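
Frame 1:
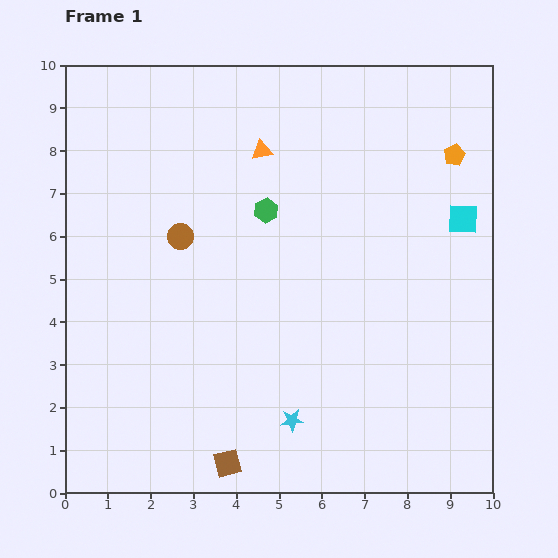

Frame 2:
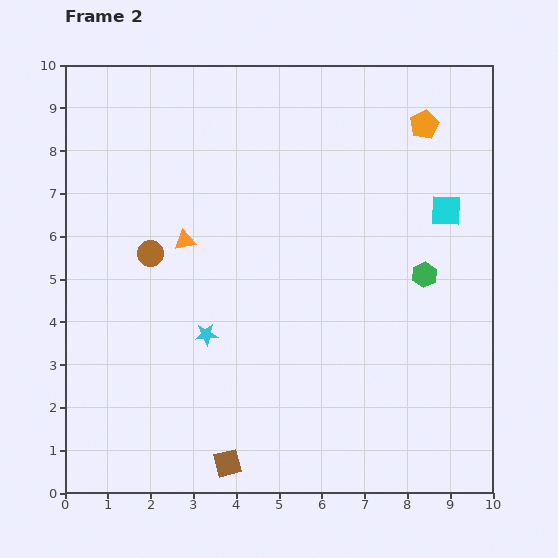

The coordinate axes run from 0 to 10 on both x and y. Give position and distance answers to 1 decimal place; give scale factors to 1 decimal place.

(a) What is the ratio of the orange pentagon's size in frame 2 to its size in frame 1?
1.4×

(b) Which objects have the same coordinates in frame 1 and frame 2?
the brown square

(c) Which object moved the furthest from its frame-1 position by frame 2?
the green hexagon

(moved 4.0; next 2.8)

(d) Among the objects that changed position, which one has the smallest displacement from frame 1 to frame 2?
the cyan square

(moved 0.4)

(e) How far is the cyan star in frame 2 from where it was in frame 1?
2.8

The cyan star moved from (5.3, 1.7) to (3.3, 3.7), a distance of √(2.0² + 2.0²) ≈ 2.8.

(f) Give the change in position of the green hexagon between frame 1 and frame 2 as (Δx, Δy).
(3.7, -1.5)

The green hexagon was at (4.7, 6.6) in frame 1 and (8.4, 5.1) in frame 2.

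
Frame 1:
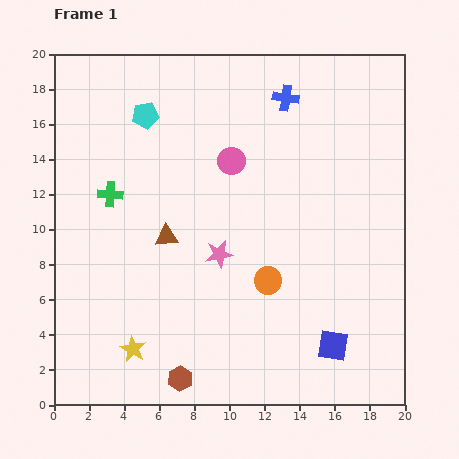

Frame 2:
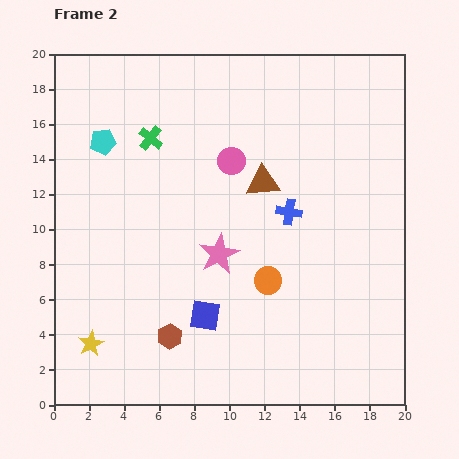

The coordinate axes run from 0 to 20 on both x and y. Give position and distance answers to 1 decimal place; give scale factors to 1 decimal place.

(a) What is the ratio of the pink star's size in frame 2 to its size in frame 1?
1.5×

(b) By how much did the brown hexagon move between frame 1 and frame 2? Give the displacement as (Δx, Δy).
(-0.6, 2.4)

The brown hexagon was at (7.2, 1.5) in frame 1 and (6.6, 3.9) in frame 2.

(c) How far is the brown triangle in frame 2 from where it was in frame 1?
6.3

The brown triangle moved from (6.4, 9.6) to (11.9, 12.7), a distance of √(5.5² + 3.1²) ≈ 6.3.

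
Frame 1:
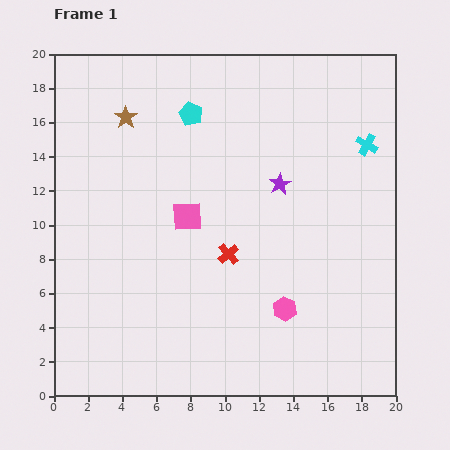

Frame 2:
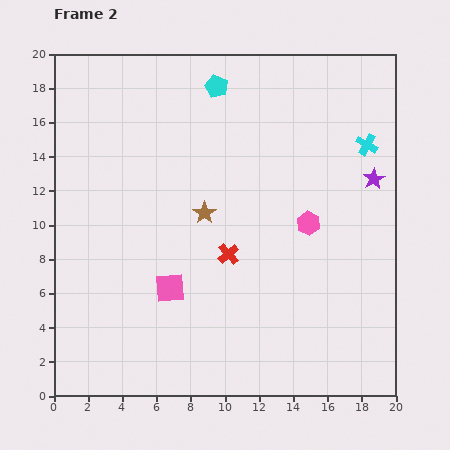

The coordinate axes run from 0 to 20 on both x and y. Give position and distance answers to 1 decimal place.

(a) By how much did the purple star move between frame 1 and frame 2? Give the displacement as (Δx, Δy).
(5.5, 0.3)

The purple star was at (13.2, 12.4) in frame 1 and (18.7, 12.7) in frame 2.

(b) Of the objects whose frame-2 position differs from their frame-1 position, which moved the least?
the cyan pentagon

(moved 2.2)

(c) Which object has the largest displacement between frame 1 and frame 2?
the brown star

(moved 7.2; next 5.5)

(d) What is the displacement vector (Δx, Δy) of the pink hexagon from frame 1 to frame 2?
(1.4, 5.0)

The pink hexagon was at (13.5, 5.1) in frame 1 and (14.9, 10.1) in frame 2.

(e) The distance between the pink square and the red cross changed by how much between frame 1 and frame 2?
+0.6

Distance in frame 1: 3.3. Distance in frame 2: 3.9.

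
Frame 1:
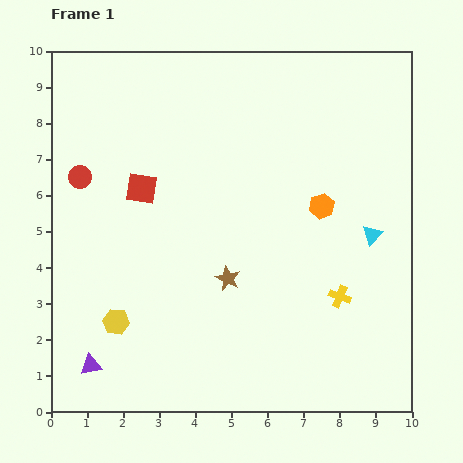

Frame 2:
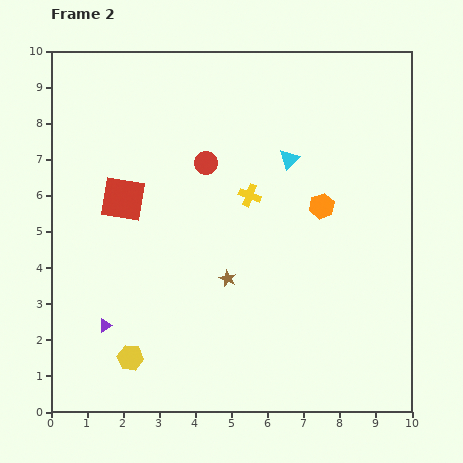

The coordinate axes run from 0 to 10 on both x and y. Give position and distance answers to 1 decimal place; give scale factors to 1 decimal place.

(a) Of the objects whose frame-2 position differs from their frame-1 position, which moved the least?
the red square

(moved 0.6)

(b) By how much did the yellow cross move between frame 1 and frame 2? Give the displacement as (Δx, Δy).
(-2.5, 2.8)

The yellow cross was at (8.0, 3.2) in frame 1 and (5.5, 6.0) in frame 2.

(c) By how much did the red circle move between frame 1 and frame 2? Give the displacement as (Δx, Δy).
(3.5, 0.4)

The red circle was at (0.8, 6.5) in frame 1 and (4.3, 6.9) in frame 2.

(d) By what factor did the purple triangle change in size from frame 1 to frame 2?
0.6×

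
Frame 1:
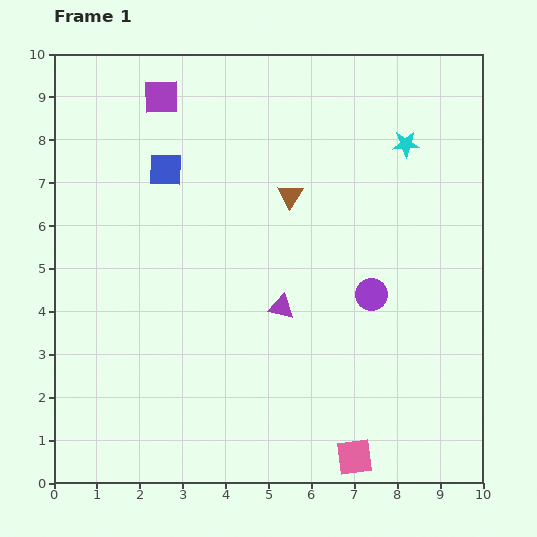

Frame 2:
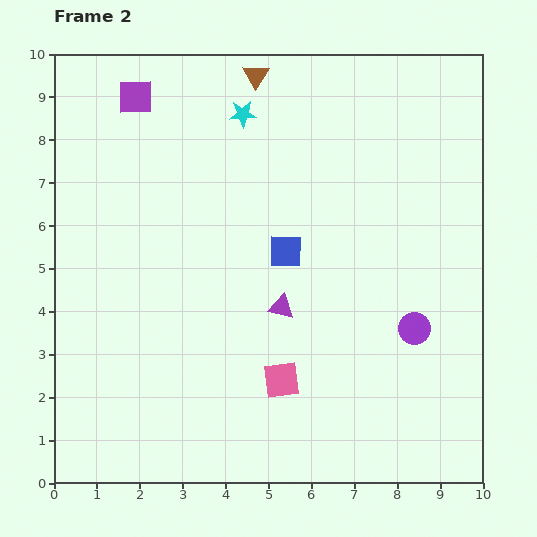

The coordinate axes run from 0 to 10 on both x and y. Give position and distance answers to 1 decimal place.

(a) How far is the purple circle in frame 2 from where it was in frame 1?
1.3

The purple circle moved from (7.4, 4.4) to (8.4, 3.6), a distance of √(1.0² + 0.8²) ≈ 1.3.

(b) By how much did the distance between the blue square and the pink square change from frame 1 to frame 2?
-5.0

Distance in frame 1: 8.0. Distance in frame 2: 3.0.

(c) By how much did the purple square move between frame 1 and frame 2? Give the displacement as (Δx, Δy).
(-0.6, 0.0)

The purple square was at (2.5, 9.0) in frame 1 and (1.9, 9.0) in frame 2.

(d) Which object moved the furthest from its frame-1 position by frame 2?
the cyan star

(moved 3.9; next 3.4)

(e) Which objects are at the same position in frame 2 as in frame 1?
the purple triangle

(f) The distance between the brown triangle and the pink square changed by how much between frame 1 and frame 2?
+0.8

Distance in frame 1: 6.3. Distance in frame 2: 7.1.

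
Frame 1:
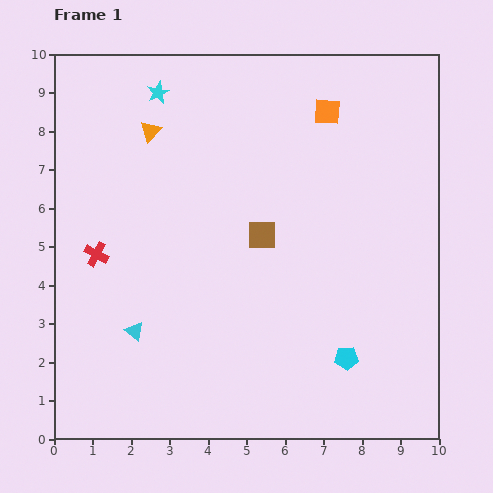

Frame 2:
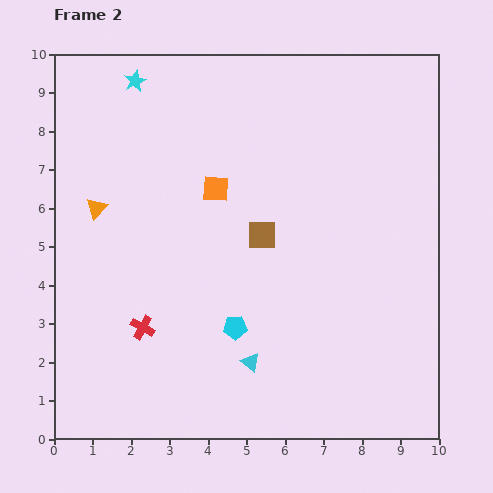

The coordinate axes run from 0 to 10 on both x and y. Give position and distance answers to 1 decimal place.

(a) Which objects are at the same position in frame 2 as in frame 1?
the brown square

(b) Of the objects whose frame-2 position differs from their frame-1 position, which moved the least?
the cyan star

(moved 0.7)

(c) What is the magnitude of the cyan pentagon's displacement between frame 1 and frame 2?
3.0

The cyan pentagon moved from (7.6, 2.1) to (4.7, 2.9), a distance of √(2.9² + 0.8²) ≈ 3.0.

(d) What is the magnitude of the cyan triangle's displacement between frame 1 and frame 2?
3.1

The cyan triangle moved from (2.1, 2.8) to (5.1, 2.0), a distance of √(3.0² + 0.8²) ≈ 3.1.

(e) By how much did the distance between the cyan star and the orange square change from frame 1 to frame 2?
-0.9

Distance in frame 1: 4.4. Distance in frame 2: 3.5.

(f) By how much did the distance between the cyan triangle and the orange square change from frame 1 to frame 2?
-3.0

Distance in frame 1: 7.6. Distance in frame 2: 4.6.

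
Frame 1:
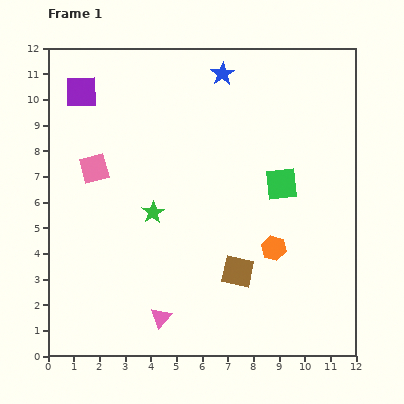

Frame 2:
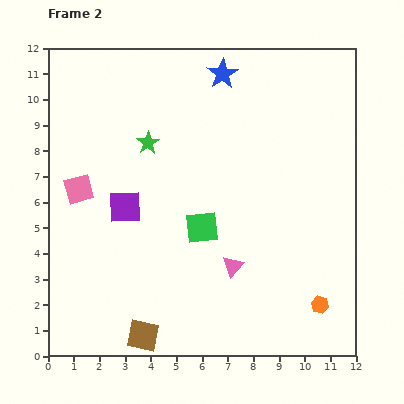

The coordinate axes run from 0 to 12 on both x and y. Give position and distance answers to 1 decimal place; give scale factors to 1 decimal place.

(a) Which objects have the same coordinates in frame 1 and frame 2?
the blue star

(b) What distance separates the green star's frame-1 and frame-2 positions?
2.7

The green star moved from (4.1, 5.6) to (3.9, 8.3), a distance of √(0.2² + 2.7²) ≈ 2.7.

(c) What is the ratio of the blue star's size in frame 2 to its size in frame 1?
1.3×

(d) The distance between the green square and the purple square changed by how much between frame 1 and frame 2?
-5.5

Distance in frame 1: 8.6. Distance in frame 2: 3.1.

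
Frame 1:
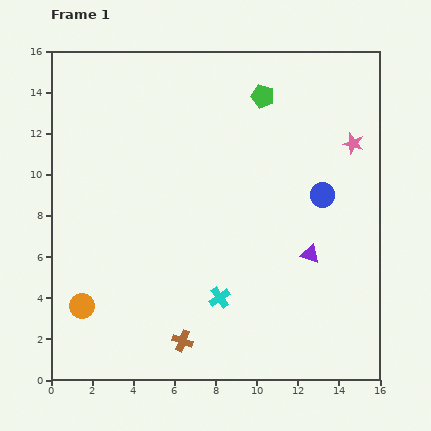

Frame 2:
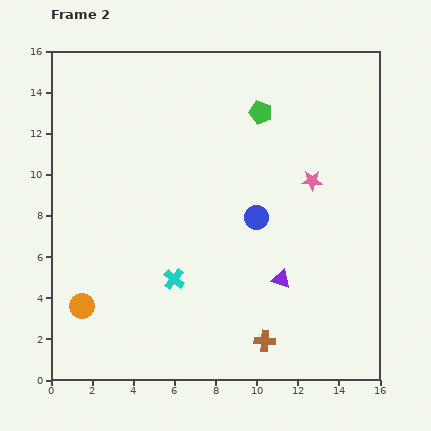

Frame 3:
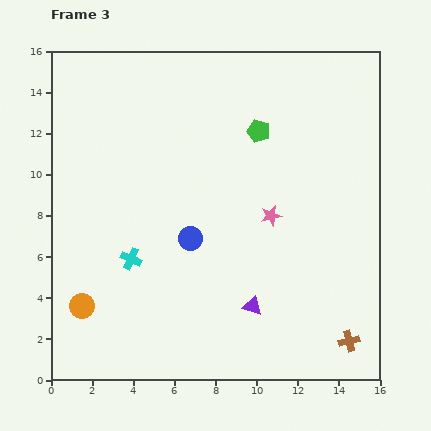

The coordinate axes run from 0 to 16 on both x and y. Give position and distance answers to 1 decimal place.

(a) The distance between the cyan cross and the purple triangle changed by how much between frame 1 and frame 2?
+0.3

Distance in frame 1: 4.9. Distance in frame 2: 5.2.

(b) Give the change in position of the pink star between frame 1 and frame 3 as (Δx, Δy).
(-4.0, -3.5)

The pink star was at (14.7, 11.5) in frame 1 and (10.7, 8.0) in frame 3.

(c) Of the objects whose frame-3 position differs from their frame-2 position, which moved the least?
the green pentagon

(moved 0.9)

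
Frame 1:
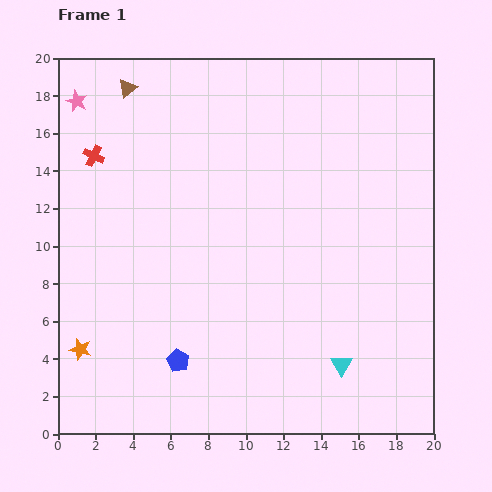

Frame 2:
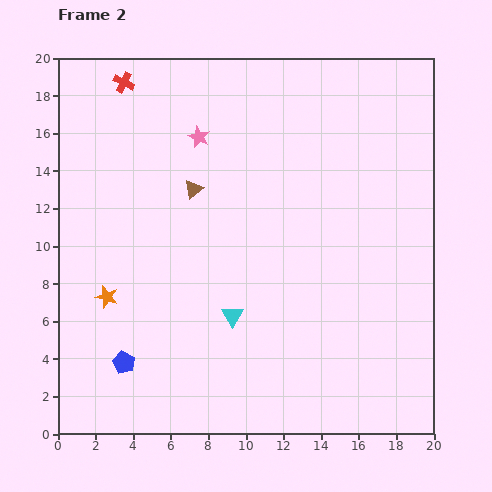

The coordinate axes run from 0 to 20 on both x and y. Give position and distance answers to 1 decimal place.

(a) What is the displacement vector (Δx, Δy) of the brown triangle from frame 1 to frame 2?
(3.5, -5.4)

The brown triangle was at (3.7, 18.4) in frame 1 and (7.2, 13.0) in frame 2.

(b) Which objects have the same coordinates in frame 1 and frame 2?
none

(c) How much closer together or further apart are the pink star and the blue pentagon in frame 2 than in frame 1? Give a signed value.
-2.2

Distance in frame 1: 14.8. Distance in frame 2: 12.6.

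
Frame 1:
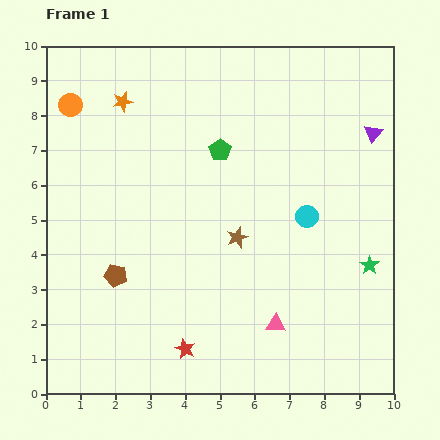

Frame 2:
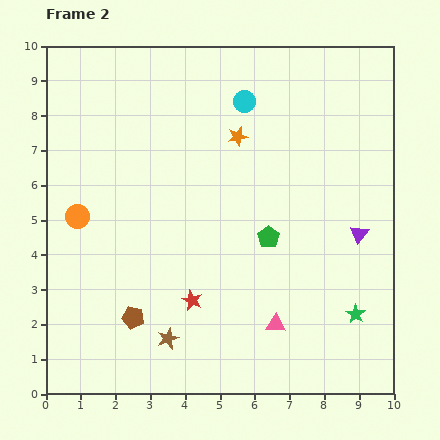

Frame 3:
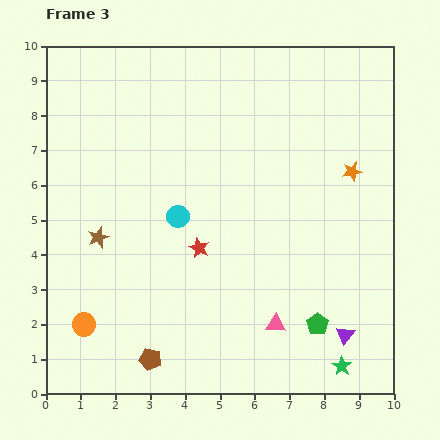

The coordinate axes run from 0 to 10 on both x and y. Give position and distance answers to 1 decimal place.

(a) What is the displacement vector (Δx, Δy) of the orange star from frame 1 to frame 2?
(3.3, -1.0)

The orange star was at (2.2, 8.4) in frame 1 and (5.5, 7.4) in frame 2.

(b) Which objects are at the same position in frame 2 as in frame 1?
the pink triangle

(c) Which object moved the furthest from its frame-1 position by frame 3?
the orange star

(moved 6.9; next 6.3)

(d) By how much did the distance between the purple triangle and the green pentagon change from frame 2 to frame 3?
-1.7

Distance in frame 2: 2.6. Distance in frame 3: 0.9.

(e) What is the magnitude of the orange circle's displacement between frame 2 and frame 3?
3.1

The orange circle moved from (0.9, 5.1) to (1.1, 2.0), a distance of √(0.2² + 3.1²) ≈ 3.1.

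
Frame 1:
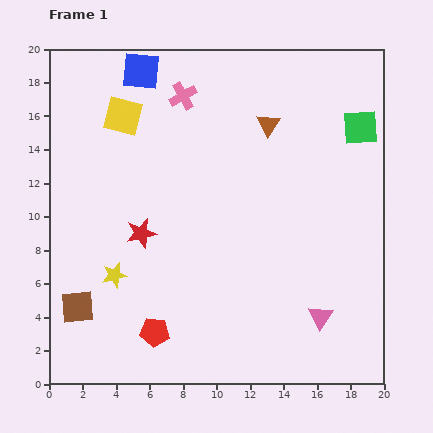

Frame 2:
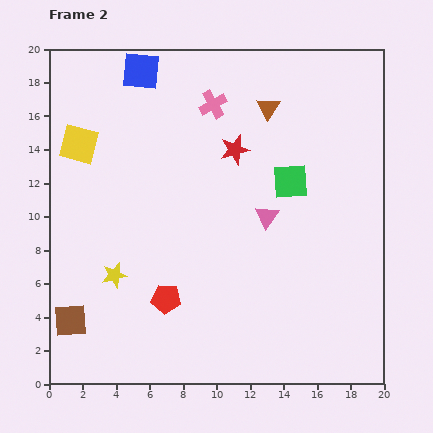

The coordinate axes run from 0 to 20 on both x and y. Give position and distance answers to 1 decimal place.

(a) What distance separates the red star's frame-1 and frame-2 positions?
7.5

The red star moved from (5.5, 9.0) to (11.1, 14.0), a distance of √(5.6² + 5.0²) ≈ 7.5.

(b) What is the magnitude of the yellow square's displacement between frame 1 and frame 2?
3.1

The yellow square moved from (4.4, 16.0) to (1.8, 14.3), a distance of √(2.6² + 1.7²) ≈ 3.1.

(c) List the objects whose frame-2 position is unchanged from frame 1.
the yellow star, the blue square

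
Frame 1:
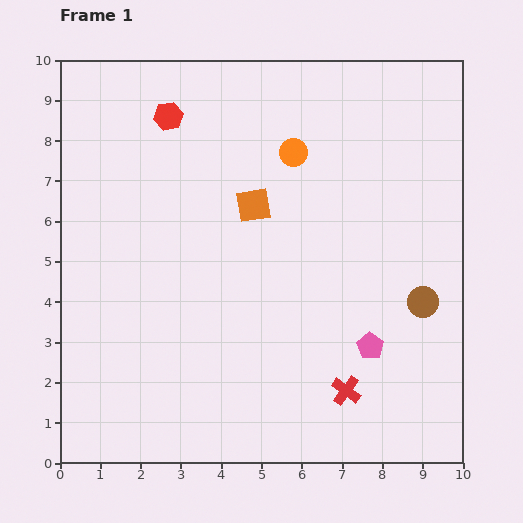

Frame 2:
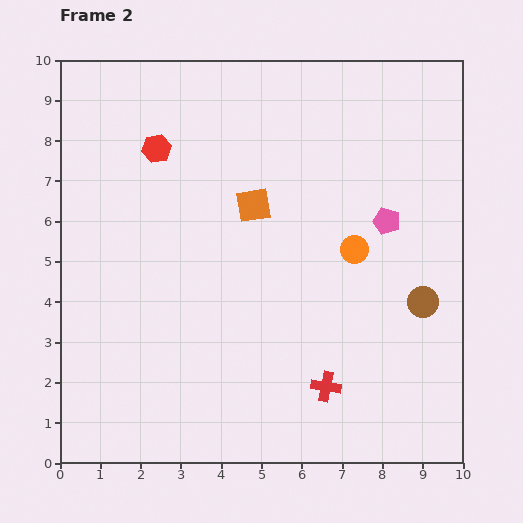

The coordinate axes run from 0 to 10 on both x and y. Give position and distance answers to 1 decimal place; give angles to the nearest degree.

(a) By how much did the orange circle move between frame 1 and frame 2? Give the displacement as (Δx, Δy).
(1.5, -2.4)

The orange circle was at (5.8, 7.7) in frame 1 and (7.3, 5.3) in frame 2.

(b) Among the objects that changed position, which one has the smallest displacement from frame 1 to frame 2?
the red cross

(moved 0.5)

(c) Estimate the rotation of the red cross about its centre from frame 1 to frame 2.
25° counter-clockwise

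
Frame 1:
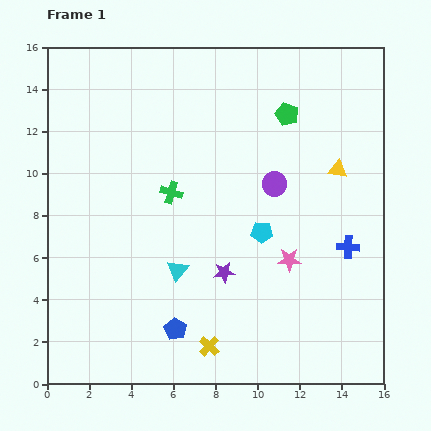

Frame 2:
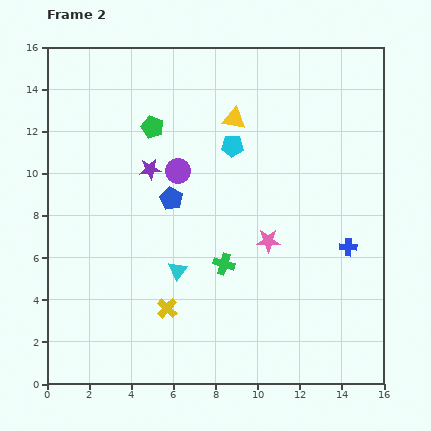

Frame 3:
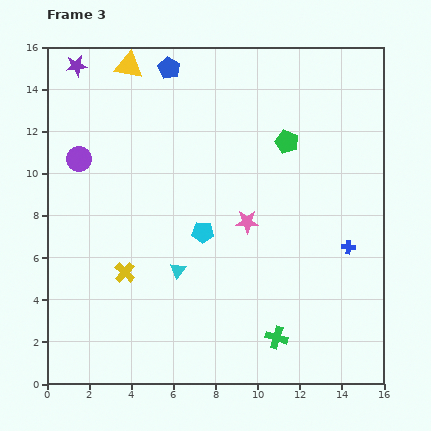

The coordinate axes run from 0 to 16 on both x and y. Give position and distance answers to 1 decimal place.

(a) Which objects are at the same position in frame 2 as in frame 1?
the blue cross, the cyan triangle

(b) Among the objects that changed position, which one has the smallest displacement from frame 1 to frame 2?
the pink star

(moved 1.3)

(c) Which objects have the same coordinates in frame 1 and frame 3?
the blue cross, the cyan triangle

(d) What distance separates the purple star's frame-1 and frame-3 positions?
12.0

The purple star moved from (8.4, 5.3) to (1.4, 15.1), a distance of √(7.0² + 9.8²) ≈ 12.0.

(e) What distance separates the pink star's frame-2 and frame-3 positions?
1.3

The pink star moved from (10.5, 6.8) to (9.5, 7.7), a distance of √(1.0² + 0.9²) ≈ 1.3.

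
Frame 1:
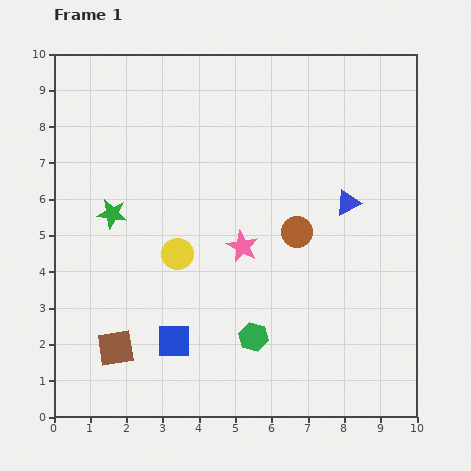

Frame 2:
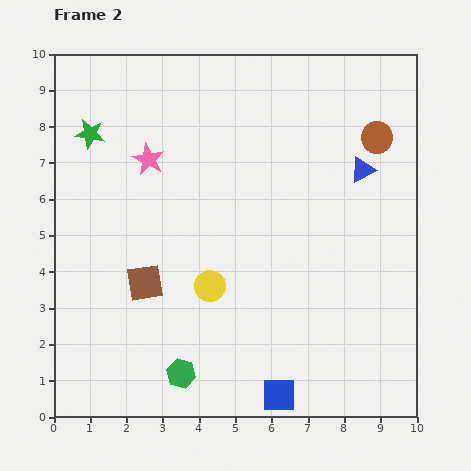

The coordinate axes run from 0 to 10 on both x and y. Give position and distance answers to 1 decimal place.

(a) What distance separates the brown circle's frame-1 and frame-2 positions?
3.4

The brown circle moved from (6.7, 5.1) to (8.9, 7.7), a distance of √(2.2² + 2.6²) ≈ 3.4.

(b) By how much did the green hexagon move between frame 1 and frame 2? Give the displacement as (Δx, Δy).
(-2.0, -1.0)

The green hexagon was at (5.5, 2.2) in frame 1 and (3.5, 1.2) in frame 2.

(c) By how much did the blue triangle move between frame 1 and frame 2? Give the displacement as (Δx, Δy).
(0.4, 0.9)

The blue triangle was at (8.1, 5.9) in frame 1 and (8.5, 6.8) in frame 2.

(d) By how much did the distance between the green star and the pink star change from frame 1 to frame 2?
-2.0

Distance in frame 1: 3.7. Distance in frame 2: 1.7.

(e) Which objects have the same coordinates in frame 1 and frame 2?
none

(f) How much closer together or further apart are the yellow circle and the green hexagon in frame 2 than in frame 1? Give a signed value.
-0.6

Distance in frame 1: 3.1. Distance in frame 2: 2.5.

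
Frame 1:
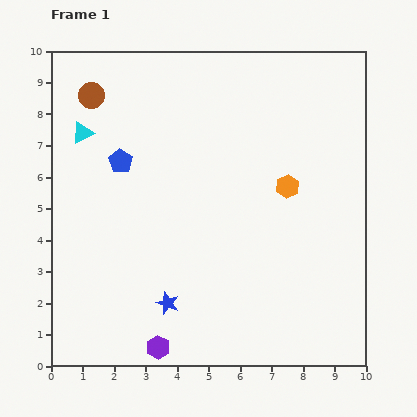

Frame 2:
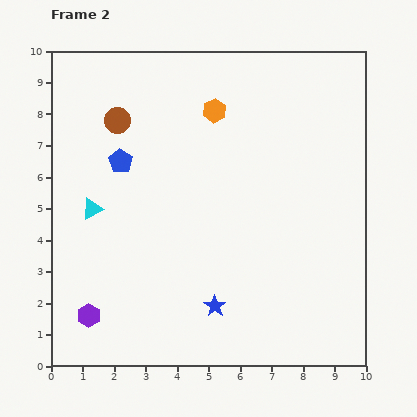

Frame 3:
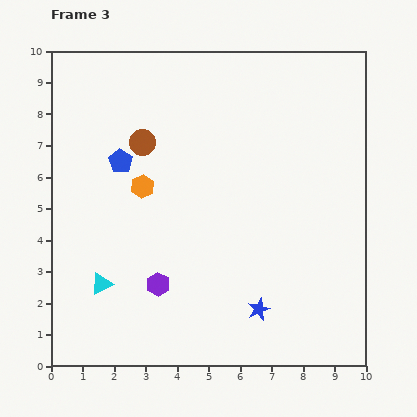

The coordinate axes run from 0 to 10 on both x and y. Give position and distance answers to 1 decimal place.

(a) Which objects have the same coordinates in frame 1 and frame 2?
the blue pentagon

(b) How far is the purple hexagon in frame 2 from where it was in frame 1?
2.4

The purple hexagon moved from (3.4, 0.6) to (1.2, 1.6), a distance of √(2.2² + 1.0²) ≈ 2.4.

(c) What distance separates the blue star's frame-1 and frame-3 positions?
2.9

The blue star moved from (3.7, 2.0) to (6.6, 1.8), a distance of √(2.9² + 0.2²) ≈ 2.9.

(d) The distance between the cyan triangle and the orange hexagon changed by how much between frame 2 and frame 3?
-1.6

Distance in frame 2: 5.0. Distance in frame 3: 3.4.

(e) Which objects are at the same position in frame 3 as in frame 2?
the blue pentagon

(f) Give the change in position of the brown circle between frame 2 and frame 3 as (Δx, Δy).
(0.8, -0.7)

The brown circle was at (2.1, 7.8) in frame 2 and (2.9, 7.1) in frame 3.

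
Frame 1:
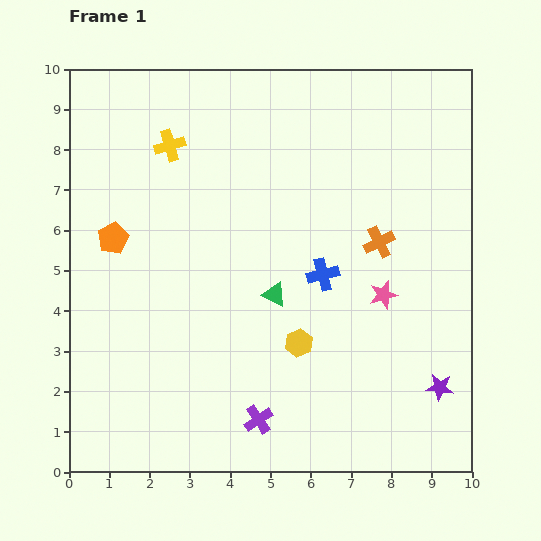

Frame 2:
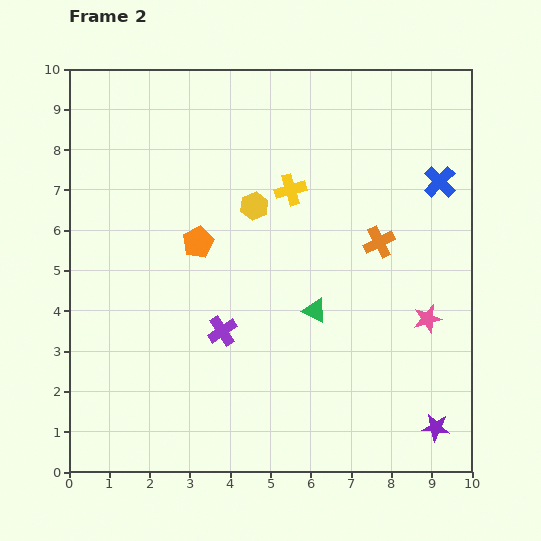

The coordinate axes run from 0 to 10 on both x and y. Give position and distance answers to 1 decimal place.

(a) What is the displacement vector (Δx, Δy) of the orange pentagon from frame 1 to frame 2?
(2.1, -0.1)

The orange pentagon was at (1.1, 5.8) in frame 1 and (3.2, 5.7) in frame 2.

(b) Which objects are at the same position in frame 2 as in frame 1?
the orange cross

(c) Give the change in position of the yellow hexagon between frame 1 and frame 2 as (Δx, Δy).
(-1.1, 3.4)

The yellow hexagon was at (5.7, 3.2) in frame 1 and (4.6, 6.6) in frame 2.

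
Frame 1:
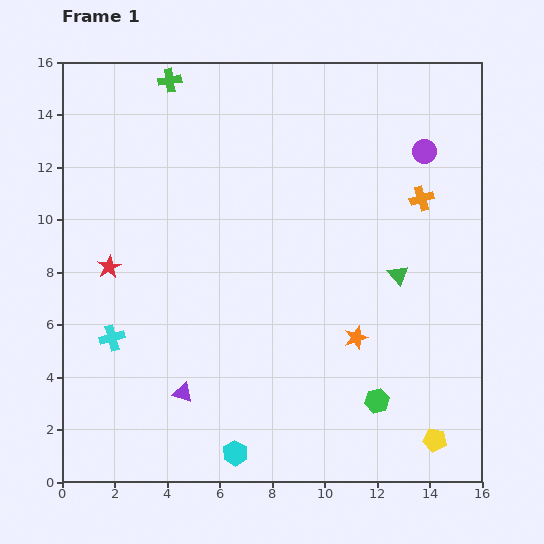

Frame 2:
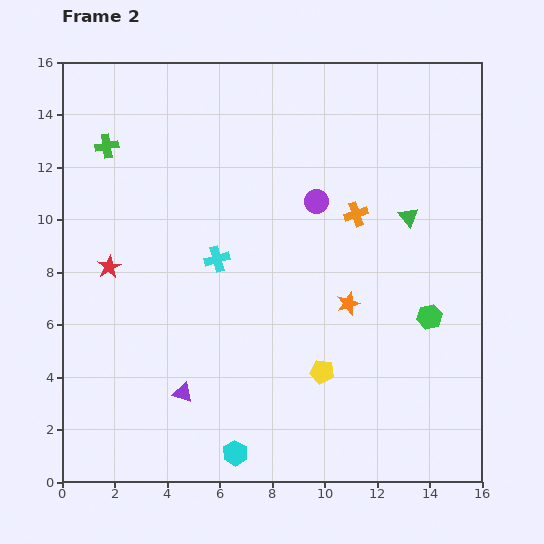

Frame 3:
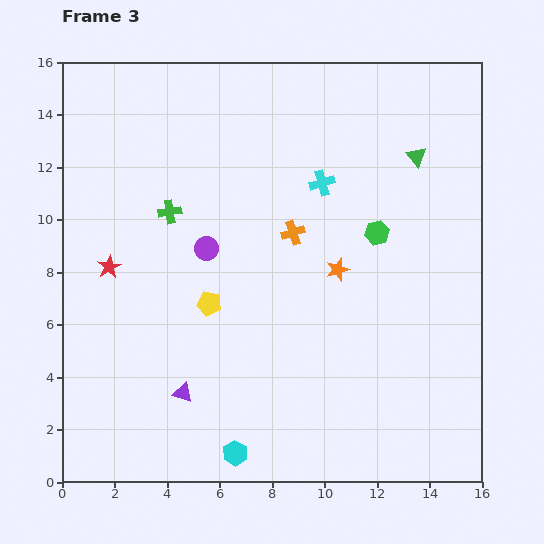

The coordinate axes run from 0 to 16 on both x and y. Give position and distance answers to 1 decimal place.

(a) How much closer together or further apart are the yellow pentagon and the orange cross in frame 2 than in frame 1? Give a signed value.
-3.1

Distance in frame 1: 9.2. Distance in frame 2: 6.1.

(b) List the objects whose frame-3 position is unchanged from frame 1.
the cyan hexagon, the red star, the purple triangle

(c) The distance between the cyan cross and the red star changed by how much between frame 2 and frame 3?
+4.6

Distance in frame 2: 4.1. Distance in frame 3: 8.7.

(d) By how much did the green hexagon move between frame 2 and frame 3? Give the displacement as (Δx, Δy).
(-2.0, 3.2)

The green hexagon was at (14.0, 6.3) in frame 2 and (12.0, 9.5) in frame 3.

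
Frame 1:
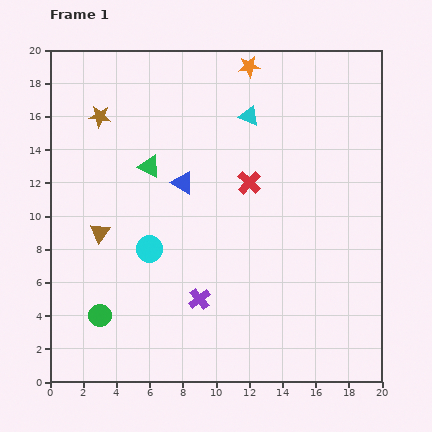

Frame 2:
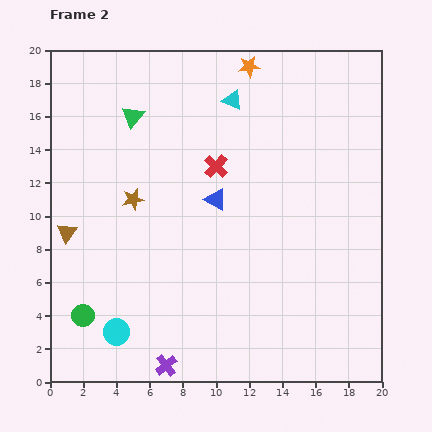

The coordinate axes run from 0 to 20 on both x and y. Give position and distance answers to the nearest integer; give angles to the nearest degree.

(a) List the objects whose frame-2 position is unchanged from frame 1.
the orange star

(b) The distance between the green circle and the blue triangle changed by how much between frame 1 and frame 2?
+2

Distance in frame 1: 9. Distance in frame 2: 11.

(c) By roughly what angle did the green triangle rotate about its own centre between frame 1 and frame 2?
43° clockwise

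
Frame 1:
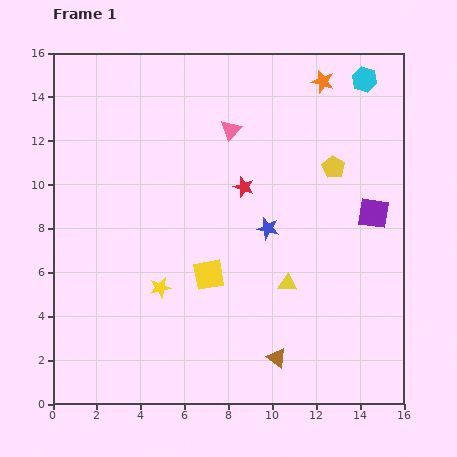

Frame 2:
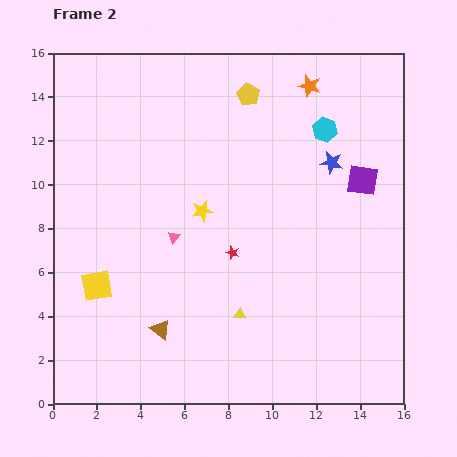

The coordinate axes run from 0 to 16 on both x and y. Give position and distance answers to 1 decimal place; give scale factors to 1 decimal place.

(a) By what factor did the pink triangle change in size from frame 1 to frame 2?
0.6×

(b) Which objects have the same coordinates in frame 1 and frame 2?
none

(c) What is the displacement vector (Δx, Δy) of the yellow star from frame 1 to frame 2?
(1.9, 3.5)

The yellow star was at (4.9, 5.3) in frame 1 and (6.8, 8.8) in frame 2.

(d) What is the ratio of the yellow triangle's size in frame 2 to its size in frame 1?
0.6×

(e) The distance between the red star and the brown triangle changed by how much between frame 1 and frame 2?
-3.1

Distance in frame 1: 7.9. Distance in frame 2: 4.8.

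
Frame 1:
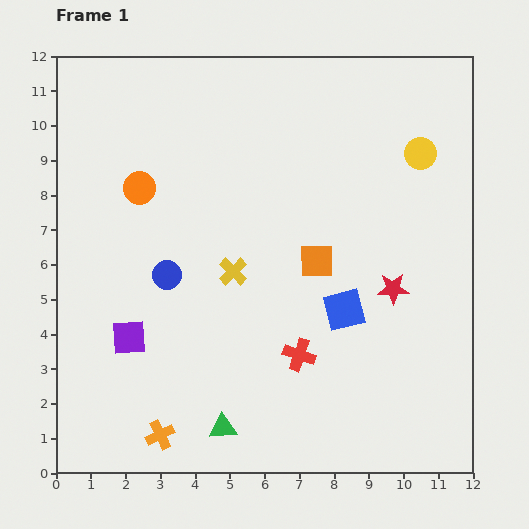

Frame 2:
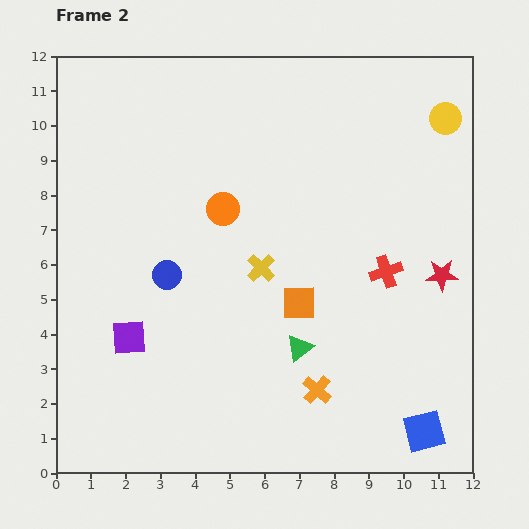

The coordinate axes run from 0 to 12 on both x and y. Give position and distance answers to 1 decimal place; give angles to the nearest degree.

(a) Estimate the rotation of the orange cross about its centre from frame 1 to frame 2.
23° counter-clockwise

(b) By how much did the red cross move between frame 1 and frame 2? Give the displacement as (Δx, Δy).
(2.5, 2.4)

The red cross was at (7.0, 3.4) in frame 1 and (9.5, 5.8) in frame 2.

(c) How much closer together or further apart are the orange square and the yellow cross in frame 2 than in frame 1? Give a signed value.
-0.9

Distance in frame 1: 2.4. Distance in frame 2: 1.5.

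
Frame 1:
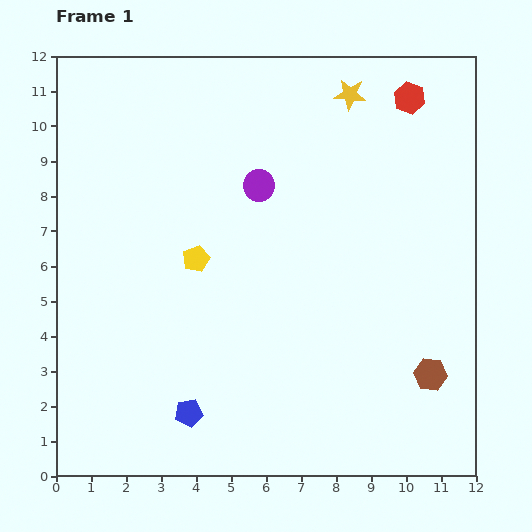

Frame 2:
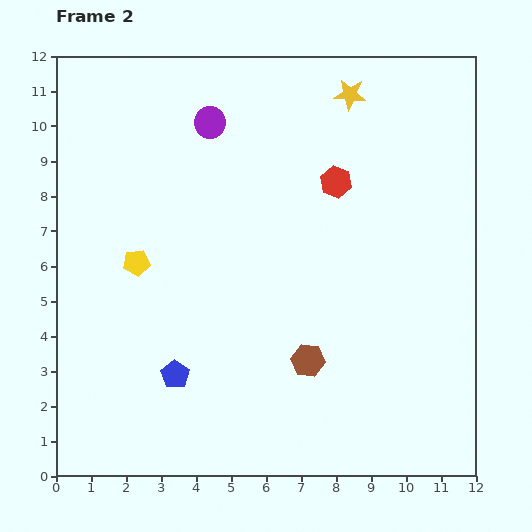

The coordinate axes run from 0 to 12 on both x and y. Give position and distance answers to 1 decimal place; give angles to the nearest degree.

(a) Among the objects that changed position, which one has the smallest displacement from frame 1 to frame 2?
the blue pentagon

(moved 1.2)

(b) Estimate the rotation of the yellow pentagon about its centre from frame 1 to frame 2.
17° clockwise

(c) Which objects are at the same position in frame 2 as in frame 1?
the yellow star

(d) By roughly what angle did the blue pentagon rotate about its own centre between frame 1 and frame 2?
28° counter-clockwise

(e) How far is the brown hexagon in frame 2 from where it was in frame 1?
3.5

The brown hexagon moved from (10.7, 2.9) to (7.2, 3.3), a distance of √(3.5² + 0.4²) ≈ 3.5.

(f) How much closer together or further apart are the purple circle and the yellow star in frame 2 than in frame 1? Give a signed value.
+0.4

Distance in frame 1: 3.7. Distance in frame 2: 4.1.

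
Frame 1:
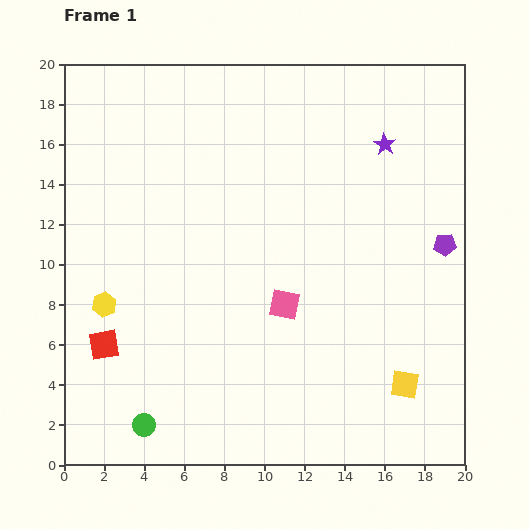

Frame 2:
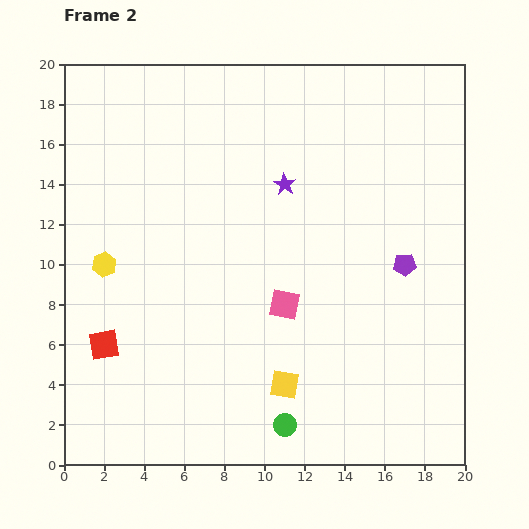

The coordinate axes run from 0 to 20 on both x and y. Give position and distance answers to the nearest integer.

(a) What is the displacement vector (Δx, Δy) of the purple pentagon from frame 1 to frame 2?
(-2, -1)

The purple pentagon was at (19, 11) in frame 1 and (17, 10) in frame 2.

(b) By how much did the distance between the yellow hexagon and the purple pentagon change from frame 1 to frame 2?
-2

Distance in frame 1: 17. Distance in frame 2: 15.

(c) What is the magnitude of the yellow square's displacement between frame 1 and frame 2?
6

The yellow square moved from (17, 4) to (11, 4), a distance of √(6² + 0²) ≈ 6.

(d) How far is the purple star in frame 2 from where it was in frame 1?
5

The purple star moved from (16, 16) to (11, 14), a distance of √(5² + 2²) ≈ 5.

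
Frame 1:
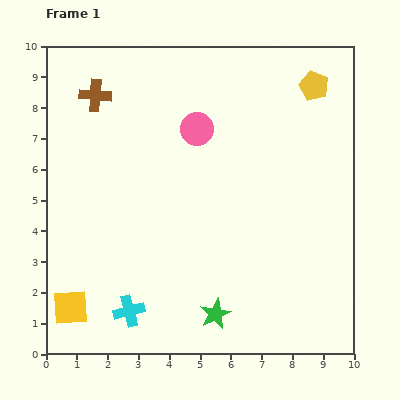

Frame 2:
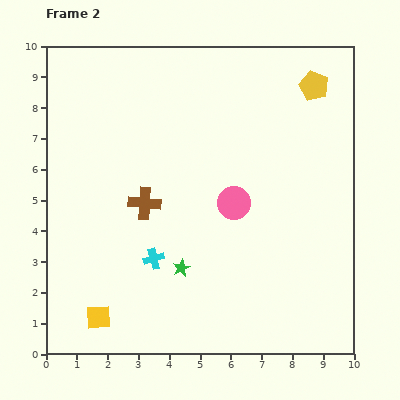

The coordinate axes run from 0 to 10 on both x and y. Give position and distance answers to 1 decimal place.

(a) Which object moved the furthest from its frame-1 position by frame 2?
the brown cross

(moved 3.8; next 2.7)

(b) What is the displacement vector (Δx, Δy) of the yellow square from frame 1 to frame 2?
(0.9, -0.3)

The yellow square was at (0.8, 1.5) in frame 1 and (1.7, 1.2) in frame 2.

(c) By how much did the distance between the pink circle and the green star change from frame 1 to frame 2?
-3.3

Distance in frame 1: 6.0. Distance in frame 2: 2.7.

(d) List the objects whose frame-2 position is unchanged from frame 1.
the yellow pentagon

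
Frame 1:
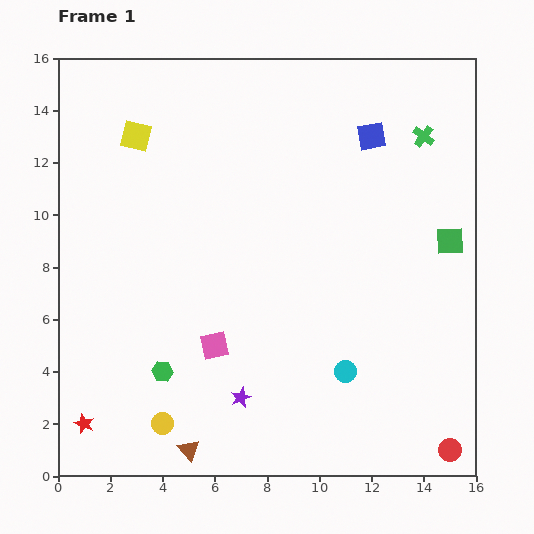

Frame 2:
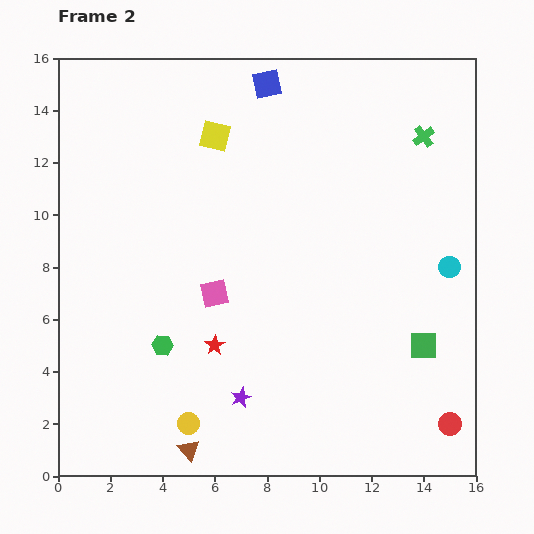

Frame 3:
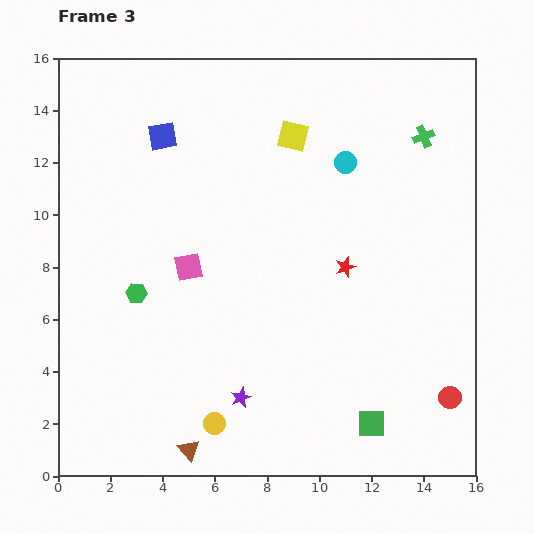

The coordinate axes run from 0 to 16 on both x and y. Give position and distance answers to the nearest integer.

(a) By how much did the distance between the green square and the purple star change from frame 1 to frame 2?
-3

Distance in frame 1: 10. Distance in frame 2: 7.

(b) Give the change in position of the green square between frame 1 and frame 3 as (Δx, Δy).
(-3, -7)

The green square was at (15, 9) in frame 1 and (12, 2) in frame 3.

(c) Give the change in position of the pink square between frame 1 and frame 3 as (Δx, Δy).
(-1, 3)

The pink square was at (6, 5) in frame 1 and (5, 8) in frame 3.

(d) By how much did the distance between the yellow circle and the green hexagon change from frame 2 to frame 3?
+3

Distance in frame 2: 3. Distance in frame 3: 6.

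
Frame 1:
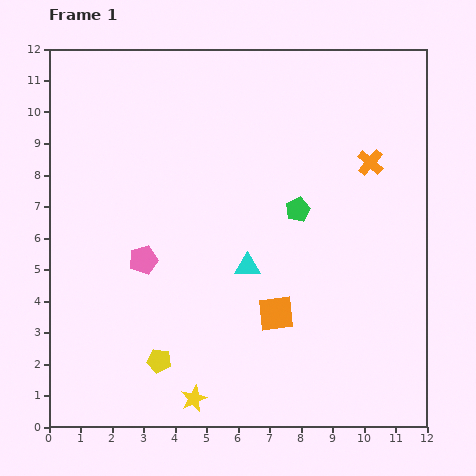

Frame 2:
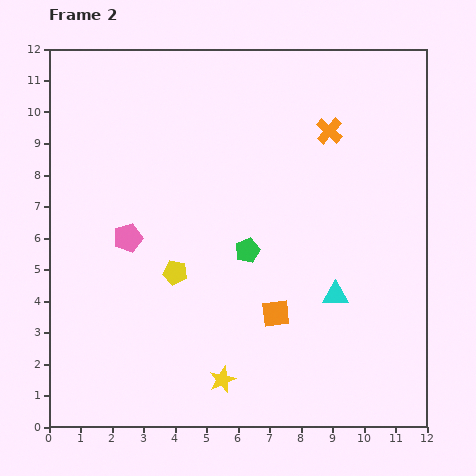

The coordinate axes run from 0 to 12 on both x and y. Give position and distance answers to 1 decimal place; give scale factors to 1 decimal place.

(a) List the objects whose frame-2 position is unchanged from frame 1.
the orange square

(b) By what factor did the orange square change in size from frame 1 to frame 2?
0.8×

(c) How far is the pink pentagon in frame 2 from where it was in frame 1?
0.9

The pink pentagon moved from (3.0, 5.3) to (2.5, 6.0), a distance of √(0.5² + 0.7²) ≈ 0.9.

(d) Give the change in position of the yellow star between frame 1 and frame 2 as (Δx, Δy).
(0.9, 0.6)

The yellow star was at (4.6, 0.9) in frame 1 and (5.5, 1.5) in frame 2.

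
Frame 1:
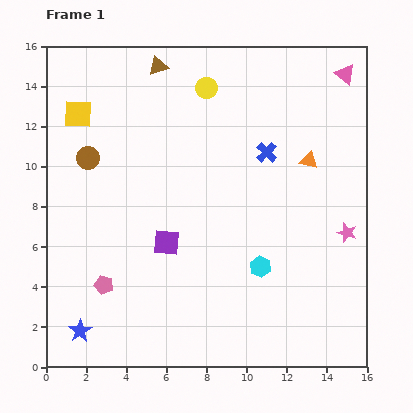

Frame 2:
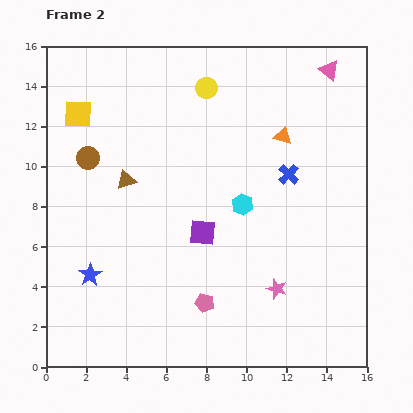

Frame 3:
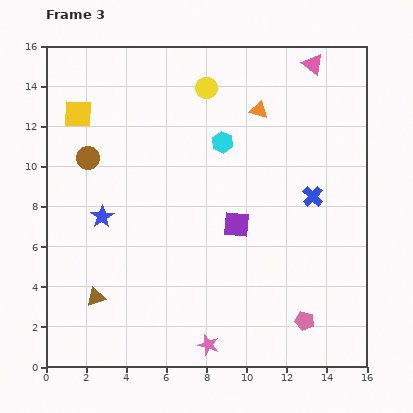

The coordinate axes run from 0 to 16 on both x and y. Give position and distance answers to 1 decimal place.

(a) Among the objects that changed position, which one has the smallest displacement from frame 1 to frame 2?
the pink triangle

(moved 0.8)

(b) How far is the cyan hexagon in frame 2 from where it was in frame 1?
3.2

The cyan hexagon moved from (10.7, 5.0) to (9.8, 8.1), a distance of √(0.9² + 3.1²) ≈ 3.2.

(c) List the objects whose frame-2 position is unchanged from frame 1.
the yellow square, the yellow circle, the brown circle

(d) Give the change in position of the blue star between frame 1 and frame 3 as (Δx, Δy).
(1.1, 5.7)

The blue star was at (1.7, 1.8) in frame 1 and (2.8, 7.5) in frame 3.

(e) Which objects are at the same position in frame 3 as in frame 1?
the yellow square, the yellow circle, the brown circle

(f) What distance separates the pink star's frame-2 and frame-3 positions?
4.4

The pink star moved from (11.5, 3.9) to (8.1, 1.1), a distance of √(3.4² + 2.8²) ≈ 4.4.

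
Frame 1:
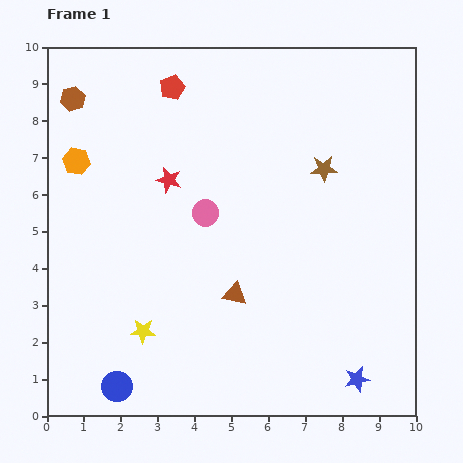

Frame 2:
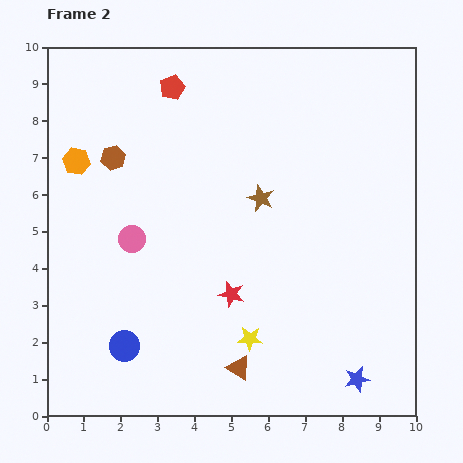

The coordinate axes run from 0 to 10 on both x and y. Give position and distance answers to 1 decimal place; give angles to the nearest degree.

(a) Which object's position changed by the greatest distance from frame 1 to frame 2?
the red star

(moved 3.5; next 2.9)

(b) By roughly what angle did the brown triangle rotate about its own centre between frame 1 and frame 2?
21° clockwise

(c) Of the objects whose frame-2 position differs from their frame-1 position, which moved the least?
the blue circle

(moved 1.1)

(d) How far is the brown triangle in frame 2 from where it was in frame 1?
2.0

The brown triangle moved from (5.1, 3.3) to (5.2, 1.3), a distance of √(0.1² + 2.0²) ≈ 2.0.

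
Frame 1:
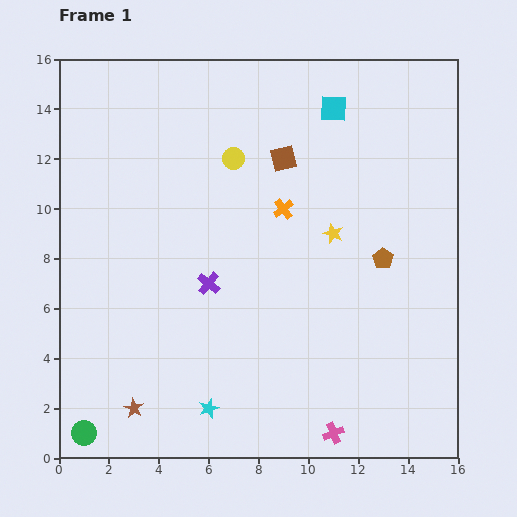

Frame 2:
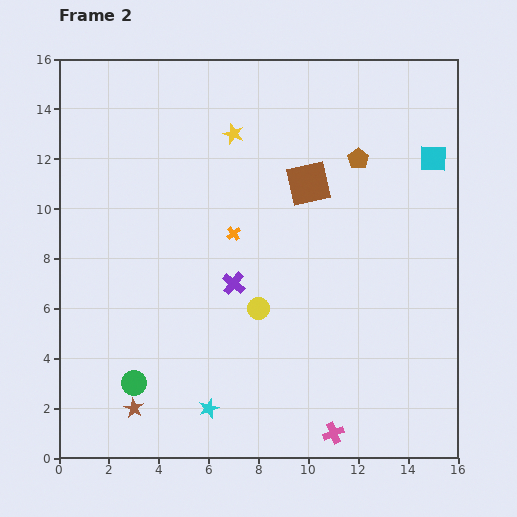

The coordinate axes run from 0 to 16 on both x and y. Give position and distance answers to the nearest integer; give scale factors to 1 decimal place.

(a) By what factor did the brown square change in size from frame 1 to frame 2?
1.7×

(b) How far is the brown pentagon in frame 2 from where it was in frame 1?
4

The brown pentagon moved from (13, 8) to (12, 12), a distance of √(1² + 4²) ≈ 4.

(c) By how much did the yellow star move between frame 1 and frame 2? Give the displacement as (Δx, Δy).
(-4, 4)

The yellow star was at (11, 9) in frame 1 and (7, 13) in frame 2.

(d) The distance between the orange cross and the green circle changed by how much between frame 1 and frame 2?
-5

Distance in frame 1: 12. Distance in frame 2: 7.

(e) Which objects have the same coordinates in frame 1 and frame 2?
the pink cross, the cyan star, the brown star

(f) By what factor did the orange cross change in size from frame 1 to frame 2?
0.7×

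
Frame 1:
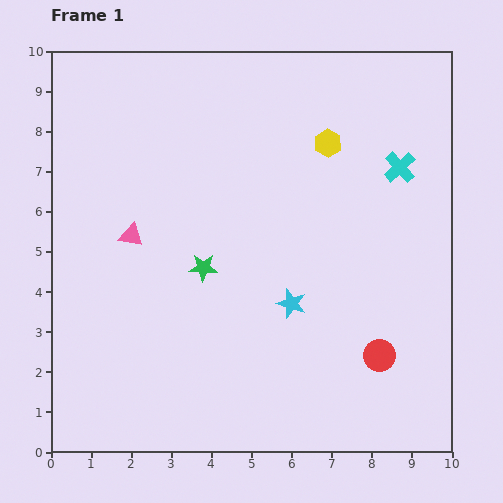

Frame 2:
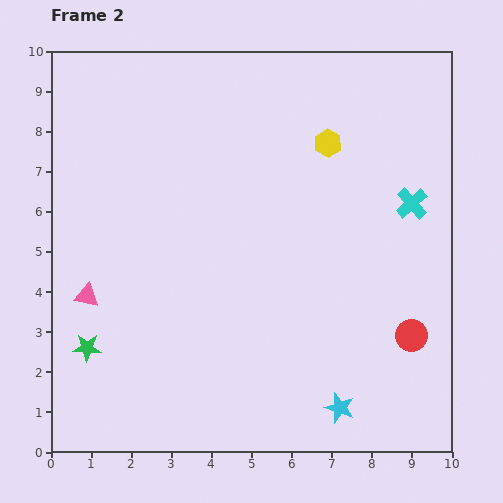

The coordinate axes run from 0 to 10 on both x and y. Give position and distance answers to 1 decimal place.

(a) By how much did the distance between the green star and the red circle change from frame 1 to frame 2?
+3.2

Distance in frame 1: 4.9. Distance in frame 2: 8.1.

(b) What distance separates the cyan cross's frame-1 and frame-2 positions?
0.9

The cyan cross moved from (8.7, 7.1) to (9.0, 6.2), a distance of √(0.3² + 0.9²) ≈ 0.9.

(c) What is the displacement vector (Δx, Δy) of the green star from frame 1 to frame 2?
(-2.9, -2.0)

The green star was at (3.8, 4.6) in frame 1 and (0.9, 2.6) in frame 2.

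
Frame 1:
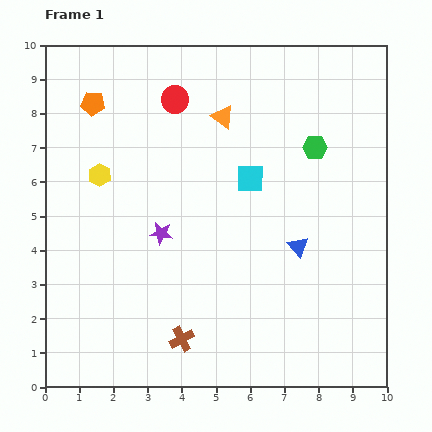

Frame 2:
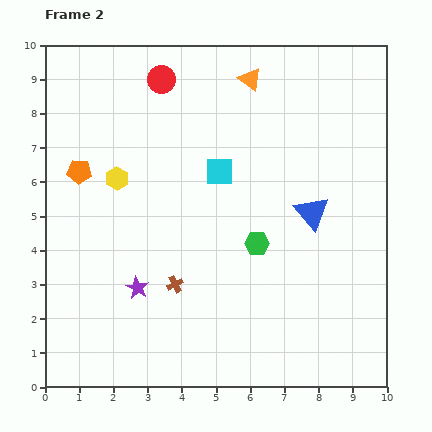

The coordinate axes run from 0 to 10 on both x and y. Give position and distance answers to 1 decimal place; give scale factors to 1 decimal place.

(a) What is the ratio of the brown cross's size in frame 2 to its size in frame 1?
0.7×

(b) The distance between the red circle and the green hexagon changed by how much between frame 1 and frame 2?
+1.3

Distance in frame 1: 4.3. Distance in frame 2: 5.6.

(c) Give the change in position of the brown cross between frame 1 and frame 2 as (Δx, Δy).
(-0.2, 1.6)

The brown cross was at (4.0, 1.4) in frame 1 and (3.8, 3.0) in frame 2.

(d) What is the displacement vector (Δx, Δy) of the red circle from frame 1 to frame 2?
(-0.4, 0.6)

The red circle was at (3.8, 8.4) in frame 1 and (3.4, 9.0) in frame 2.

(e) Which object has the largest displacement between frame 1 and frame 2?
the green hexagon

(moved 3.3; next 2.0)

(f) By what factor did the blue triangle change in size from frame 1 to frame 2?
1.6×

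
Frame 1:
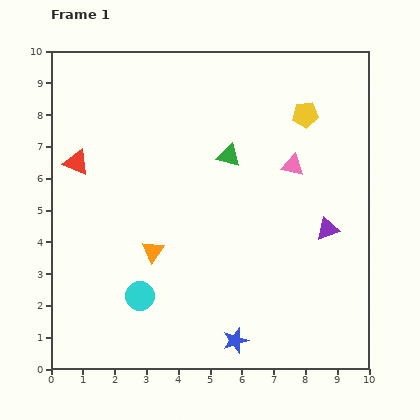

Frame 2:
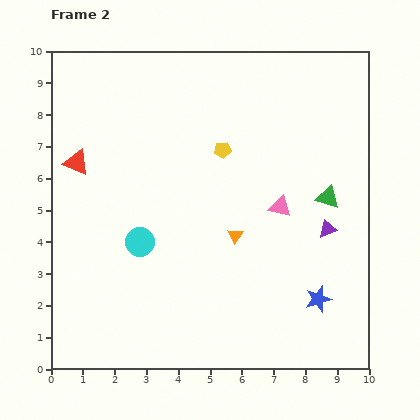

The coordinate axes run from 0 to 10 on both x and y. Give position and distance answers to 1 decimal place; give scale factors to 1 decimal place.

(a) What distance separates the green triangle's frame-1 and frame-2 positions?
3.4

The green triangle moved from (5.6, 6.7) to (8.7, 5.4), a distance of √(3.1² + 1.3²) ≈ 3.4.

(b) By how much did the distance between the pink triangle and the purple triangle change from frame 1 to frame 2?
-0.6

Distance in frame 1: 2.3. Distance in frame 2: 1.7.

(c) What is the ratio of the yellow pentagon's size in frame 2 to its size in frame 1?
0.6×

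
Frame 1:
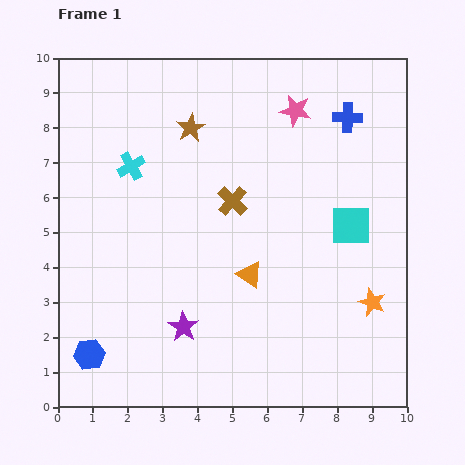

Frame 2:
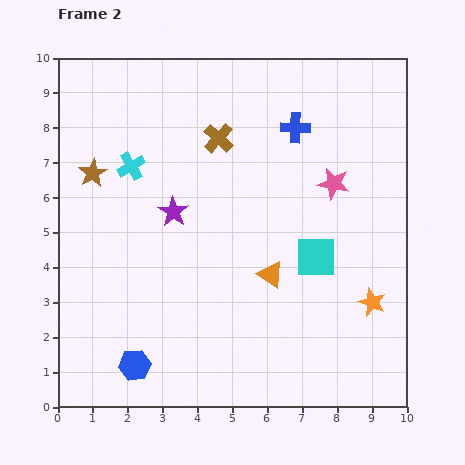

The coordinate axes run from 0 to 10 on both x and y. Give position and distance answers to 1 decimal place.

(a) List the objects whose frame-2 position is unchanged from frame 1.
the orange star, the cyan cross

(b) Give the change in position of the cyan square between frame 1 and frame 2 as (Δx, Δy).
(-1.0, -0.9)

The cyan square was at (8.4, 5.2) in frame 1 and (7.4, 4.3) in frame 2.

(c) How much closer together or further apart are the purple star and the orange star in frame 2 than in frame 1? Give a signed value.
+0.9

Distance in frame 1: 5.4. Distance in frame 2: 6.3.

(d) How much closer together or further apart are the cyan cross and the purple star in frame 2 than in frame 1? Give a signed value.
-3.0

Distance in frame 1: 4.8. Distance in frame 2: 1.8.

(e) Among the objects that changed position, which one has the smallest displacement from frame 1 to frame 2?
the orange triangle

(moved 0.6)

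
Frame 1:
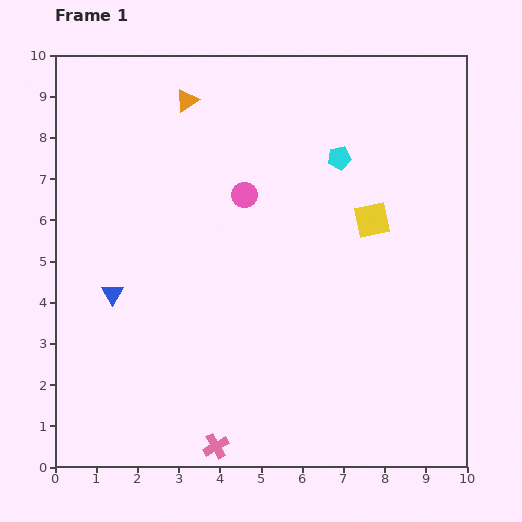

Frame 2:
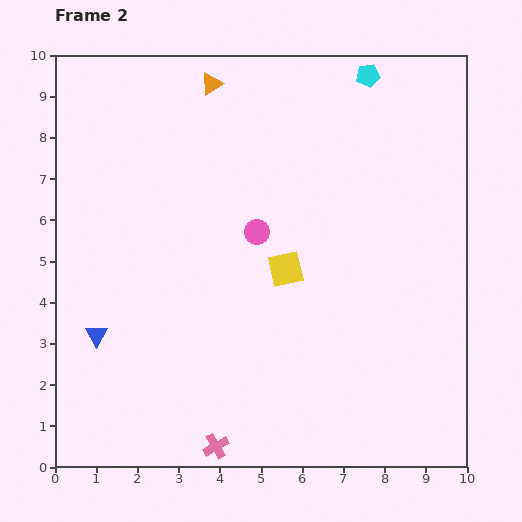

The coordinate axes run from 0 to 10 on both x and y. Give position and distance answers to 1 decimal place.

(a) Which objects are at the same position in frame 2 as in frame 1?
the pink cross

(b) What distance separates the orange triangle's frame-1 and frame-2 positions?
0.7

The orange triangle moved from (3.2, 8.9) to (3.8, 9.3), a distance of √(0.6² + 0.4²) ≈ 0.7.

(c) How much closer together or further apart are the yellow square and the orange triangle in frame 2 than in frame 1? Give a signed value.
-0.6

Distance in frame 1: 5.4. Distance in frame 2: 4.8.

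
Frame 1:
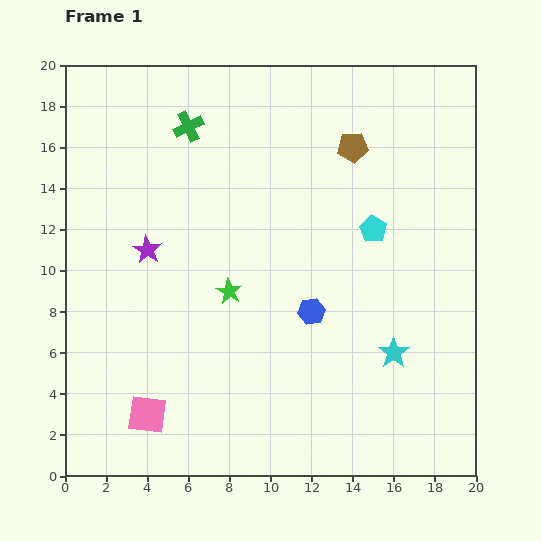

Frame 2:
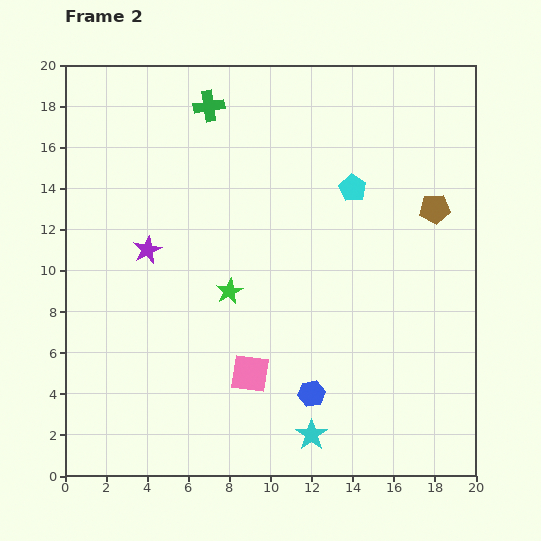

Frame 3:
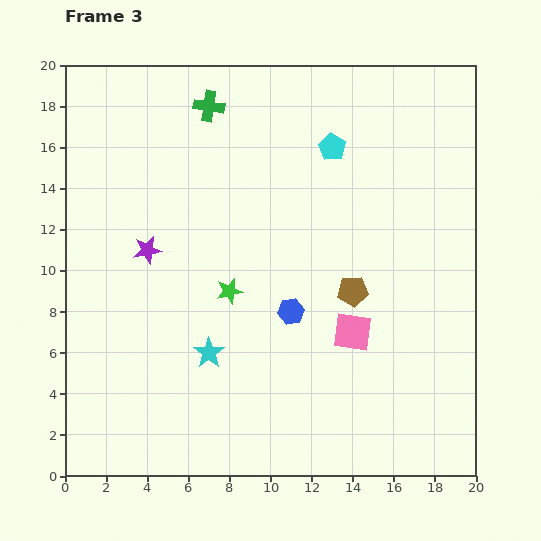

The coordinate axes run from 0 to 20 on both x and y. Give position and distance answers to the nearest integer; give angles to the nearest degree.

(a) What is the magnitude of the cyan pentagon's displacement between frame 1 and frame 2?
2

The cyan pentagon moved from (15, 12) to (14, 14), a distance of √(1² + 2²) ≈ 2.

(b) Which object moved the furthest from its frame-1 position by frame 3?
the pink square

(moved 11; next 9)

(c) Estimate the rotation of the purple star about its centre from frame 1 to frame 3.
31° clockwise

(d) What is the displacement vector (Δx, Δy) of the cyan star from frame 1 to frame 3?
(-9, 0)

The cyan star was at (16, 6) in frame 1 and (7, 6) in frame 3.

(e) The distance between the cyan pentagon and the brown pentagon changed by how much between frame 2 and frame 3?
+3

Distance in frame 2: 4. Distance in frame 3: 7.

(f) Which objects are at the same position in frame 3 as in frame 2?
the green star, the purple star, the green cross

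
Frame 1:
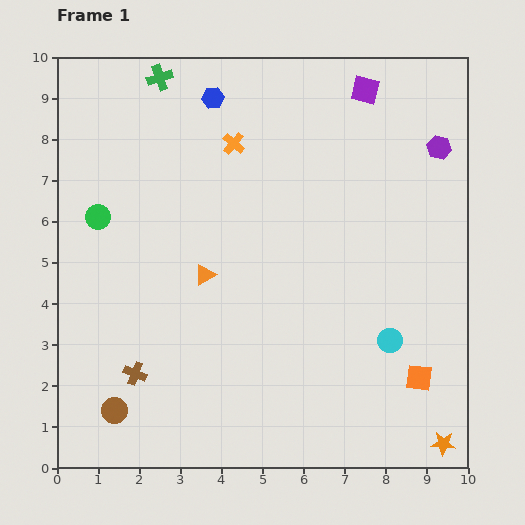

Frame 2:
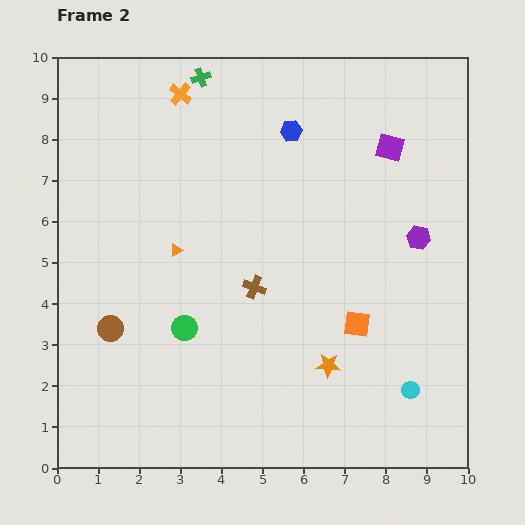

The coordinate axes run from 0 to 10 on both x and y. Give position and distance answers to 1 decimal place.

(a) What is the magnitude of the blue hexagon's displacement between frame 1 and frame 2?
2.1

The blue hexagon moved from (3.8, 9.0) to (5.7, 8.2), a distance of √(1.9² + 0.8²) ≈ 2.1.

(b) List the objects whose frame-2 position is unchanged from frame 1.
none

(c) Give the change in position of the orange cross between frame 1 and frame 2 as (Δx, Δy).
(-1.3, 1.2)

The orange cross was at (4.3, 7.9) in frame 1 and (3.0, 9.1) in frame 2.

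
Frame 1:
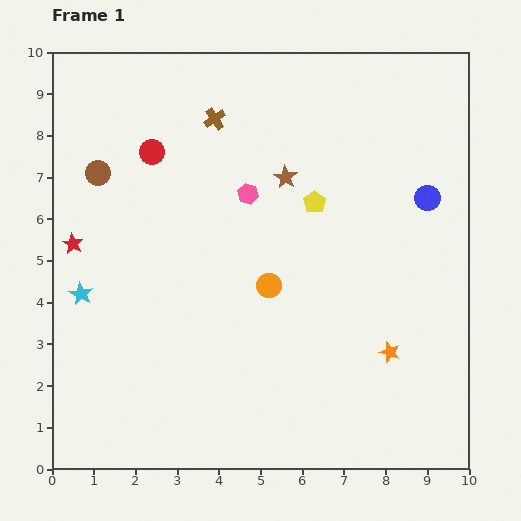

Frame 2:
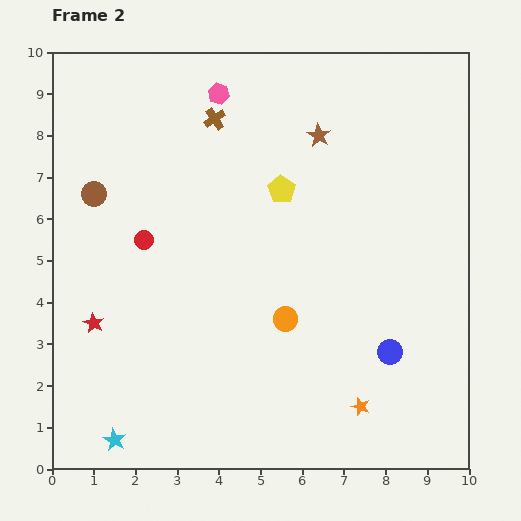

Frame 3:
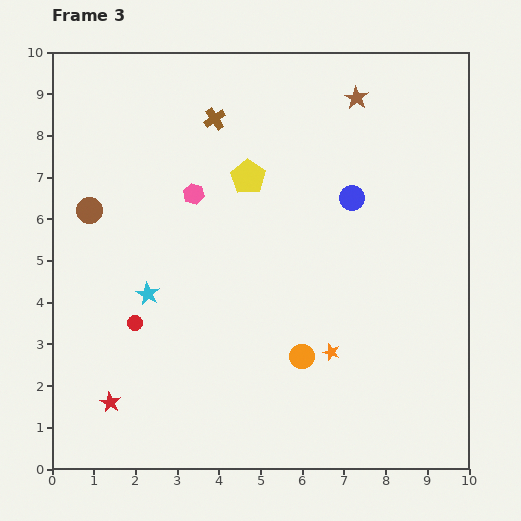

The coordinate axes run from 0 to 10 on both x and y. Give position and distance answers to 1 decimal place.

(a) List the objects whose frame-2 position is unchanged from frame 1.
the brown cross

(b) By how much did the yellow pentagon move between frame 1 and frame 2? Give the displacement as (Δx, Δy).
(-0.8, 0.3)

The yellow pentagon was at (6.3, 6.4) in frame 1 and (5.5, 6.7) in frame 2.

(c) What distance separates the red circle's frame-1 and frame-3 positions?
4.1

The red circle moved from (2.4, 7.6) to (2.0, 3.5), a distance of √(0.4² + 4.1²) ≈ 4.1.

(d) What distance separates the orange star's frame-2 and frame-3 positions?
1.5

The orange star moved from (7.4, 1.5) to (6.7, 2.8), a distance of √(0.7² + 1.3²) ≈ 1.5.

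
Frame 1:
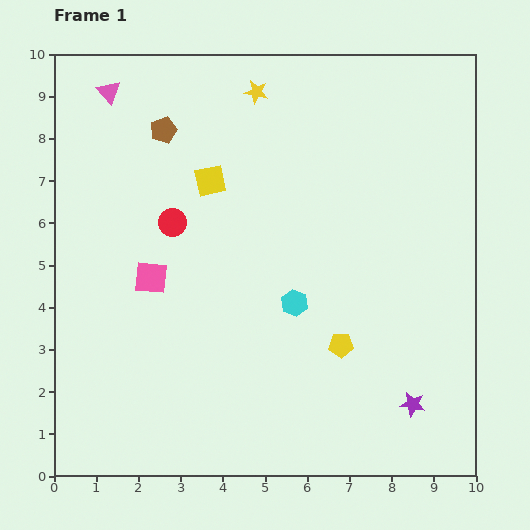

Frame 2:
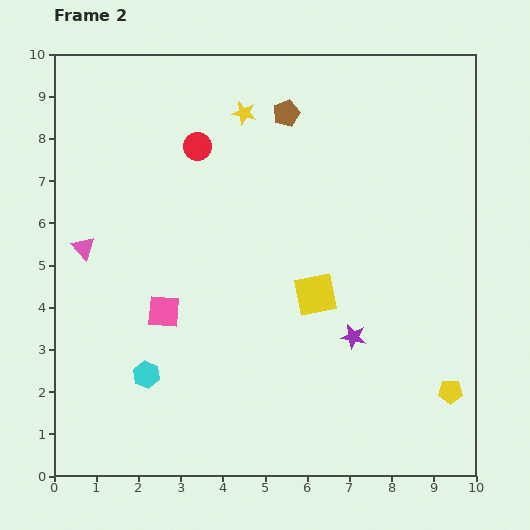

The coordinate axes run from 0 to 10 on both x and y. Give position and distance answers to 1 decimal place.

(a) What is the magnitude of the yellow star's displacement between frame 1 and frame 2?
0.6

The yellow star moved from (4.8, 9.1) to (4.5, 8.6), a distance of √(0.3² + 0.5²) ≈ 0.6.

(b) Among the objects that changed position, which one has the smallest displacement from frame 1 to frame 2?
the yellow star

(moved 0.6)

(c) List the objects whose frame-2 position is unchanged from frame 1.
none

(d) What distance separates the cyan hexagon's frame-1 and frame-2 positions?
3.9

The cyan hexagon moved from (5.7, 4.1) to (2.2, 2.4), a distance of √(3.5² + 1.7²) ≈ 3.9.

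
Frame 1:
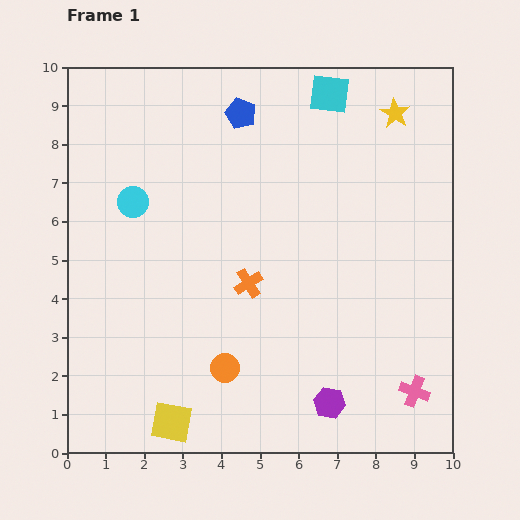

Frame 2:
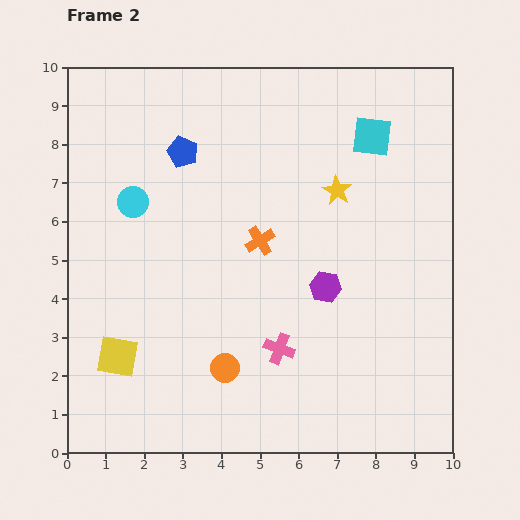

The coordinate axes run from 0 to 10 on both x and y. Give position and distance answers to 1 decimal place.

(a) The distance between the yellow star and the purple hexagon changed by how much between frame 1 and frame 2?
-5.2

Distance in frame 1: 7.7. Distance in frame 2: 2.5.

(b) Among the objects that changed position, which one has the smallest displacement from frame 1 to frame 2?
the orange cross

(moved 1.1)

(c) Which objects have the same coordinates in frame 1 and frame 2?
the orange circle, the cyan circle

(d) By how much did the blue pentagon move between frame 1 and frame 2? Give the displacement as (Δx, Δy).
(-1.5, -1.0)

The blue pentagon was at (4.5, 8.8) in frame 1 and (3.0, 7.8) in frame 2.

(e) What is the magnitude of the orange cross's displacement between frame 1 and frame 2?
1.1

The orange cross moved from (4.7, 4.4) to (5.0, 5.5), a distance of √(0.3² + 1.1²) ≈ 1.1.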